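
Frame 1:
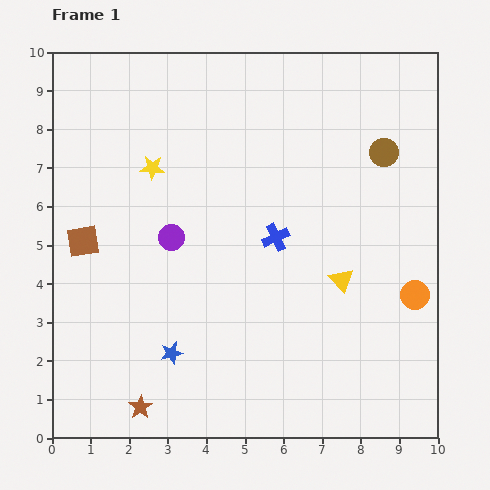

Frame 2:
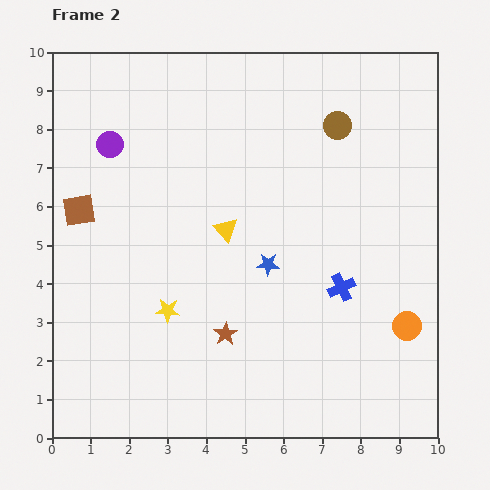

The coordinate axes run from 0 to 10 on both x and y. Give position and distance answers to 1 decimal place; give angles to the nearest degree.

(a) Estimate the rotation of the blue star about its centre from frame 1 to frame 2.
16° clockwise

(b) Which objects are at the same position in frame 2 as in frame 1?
none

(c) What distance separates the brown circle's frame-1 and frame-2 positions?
1.4

The brown circle moved from (8.6, 7.4) to (7.4, 8.1), a distance of √(1.2² + 0.7²) ≈ 1.4.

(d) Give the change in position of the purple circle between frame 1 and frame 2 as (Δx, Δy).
(-1.6, 2.4)

The purple circle was at (3.1, 5.2) in frame 1 and (1.5, 7.6) in frame 2.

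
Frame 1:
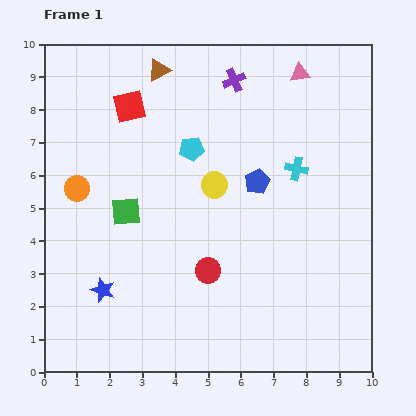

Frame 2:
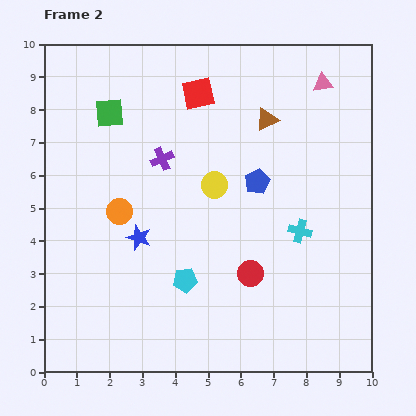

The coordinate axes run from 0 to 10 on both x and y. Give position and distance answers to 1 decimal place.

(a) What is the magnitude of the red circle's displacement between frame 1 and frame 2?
1.3

The red circle moved from (5.0, 3.1) to (6.3, 3.0), a distance of √(1.3² + 0.1²) ≈ 1.3.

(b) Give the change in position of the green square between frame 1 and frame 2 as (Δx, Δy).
(-0.5, 3.0)

The green square was at (2.5, 4.9) in frame 1 and (2.0, 7.9) in frame 2.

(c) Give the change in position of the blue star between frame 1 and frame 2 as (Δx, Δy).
(1.1, 1.6)

The blue star was at (1.8, 2.5) in frame 1 and (2.9, 4.1) in frame 2.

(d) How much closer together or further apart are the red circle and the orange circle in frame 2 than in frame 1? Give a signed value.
-0.3

Distance in frame 1: 4.7. Distance in frame 2: 4.4.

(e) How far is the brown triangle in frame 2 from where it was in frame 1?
3.6

The brown triangle moved from (3.5, 9.2) to (6.8, 7.7), a distance of √(3.3² + 1.5²) ≈ 3.6.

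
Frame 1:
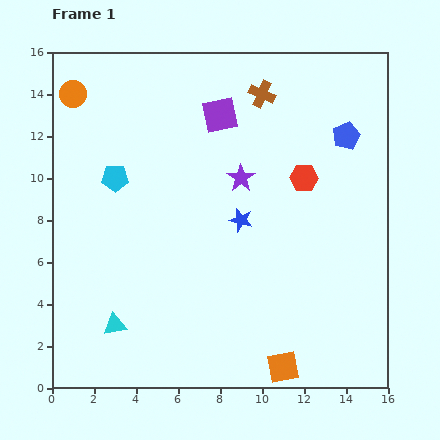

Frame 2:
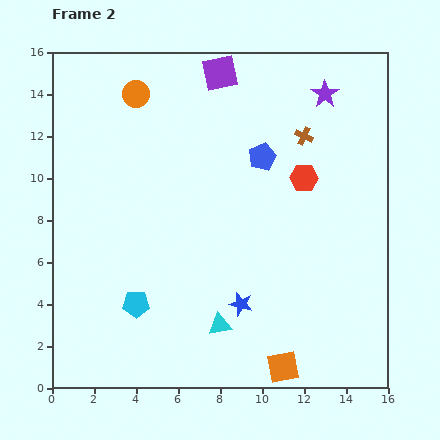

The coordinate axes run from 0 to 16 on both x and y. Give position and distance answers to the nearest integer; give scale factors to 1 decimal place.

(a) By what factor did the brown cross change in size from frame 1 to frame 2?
0.7×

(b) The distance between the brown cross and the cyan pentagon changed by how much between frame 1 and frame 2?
+3

Distance in frame 1: 8. Distance in frame 2: 11.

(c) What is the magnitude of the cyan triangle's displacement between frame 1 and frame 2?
5

The cyan triangle moved from (3, 3) to (8, 3), a distance of √(5² + 0²) ≈ 5.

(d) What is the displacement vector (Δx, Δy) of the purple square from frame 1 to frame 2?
(0, 2)

The purple square was at (8, 13) in frame 1 and (8, 15) in frame 2.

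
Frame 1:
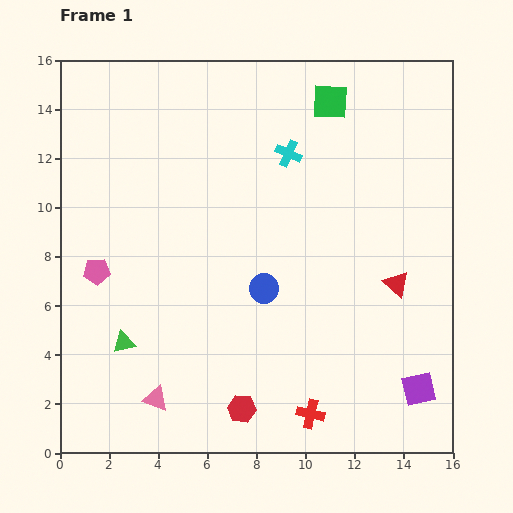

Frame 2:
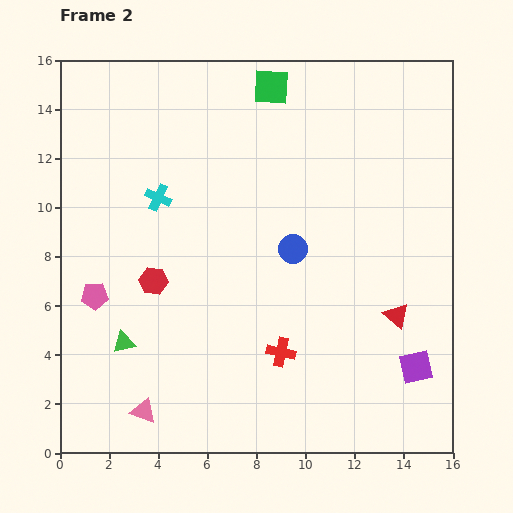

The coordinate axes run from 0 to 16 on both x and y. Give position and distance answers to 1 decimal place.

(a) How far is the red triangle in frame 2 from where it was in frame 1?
1.3

The red triangle moved from (13.7, 6.9) to (13.7, 5.6), a distance of √(0.0² + 1.3²) ≈ 1.3.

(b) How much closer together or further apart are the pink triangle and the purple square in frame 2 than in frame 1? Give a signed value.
+0.5

Distance in frame 1: 10.7. Distance in frame 2: 11.2.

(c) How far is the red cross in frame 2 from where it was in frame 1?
2.8

The red cross moved from (10.2, 1.6) to (9.0, 4.1), a distance of √(1.2² + 2.5²) ≈ 2.8.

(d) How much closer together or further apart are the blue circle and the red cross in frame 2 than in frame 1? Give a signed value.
-1.2

Distance in frame 1: 5.4. Distance in frame 2: 4.2.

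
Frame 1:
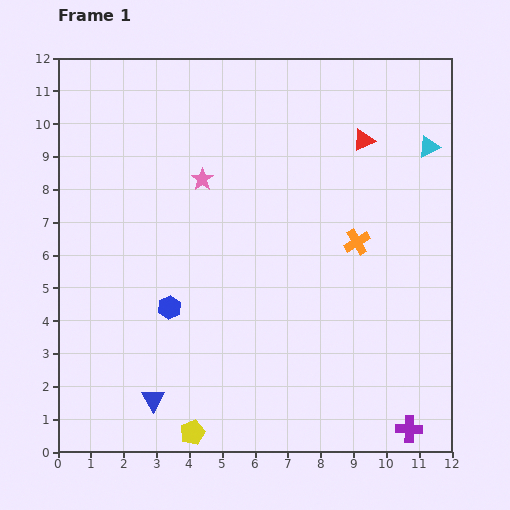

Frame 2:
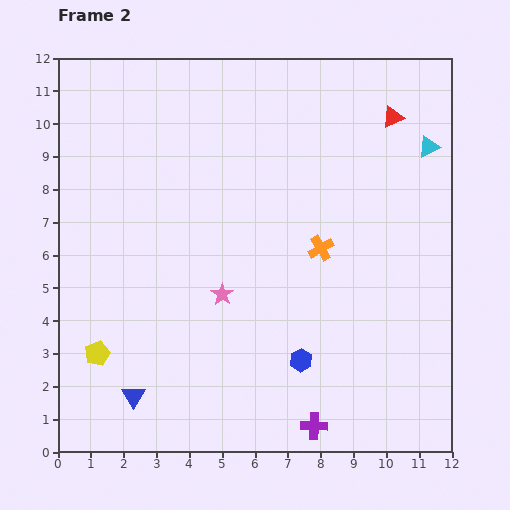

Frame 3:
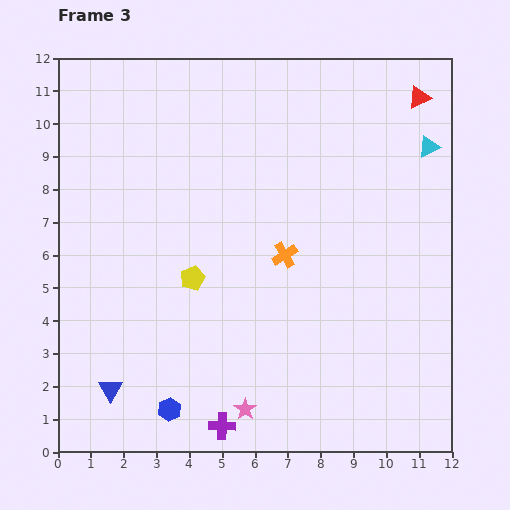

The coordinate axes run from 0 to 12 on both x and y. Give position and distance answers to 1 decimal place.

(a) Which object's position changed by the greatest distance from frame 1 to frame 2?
the blue hexagon

(moved 4.3; next 3.8)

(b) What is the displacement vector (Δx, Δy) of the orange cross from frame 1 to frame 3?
(-2.2, -0.4)

The orange cross was at (9.1, 6.4) in frame 1 and (6.9, 6.0) in frame 3.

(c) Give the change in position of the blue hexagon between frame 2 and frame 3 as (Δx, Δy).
(-4.0, -1.5)

The blue hexagon was at (7.4, 2.8) in frame 2 and (3.4, 1.3) in frame 3.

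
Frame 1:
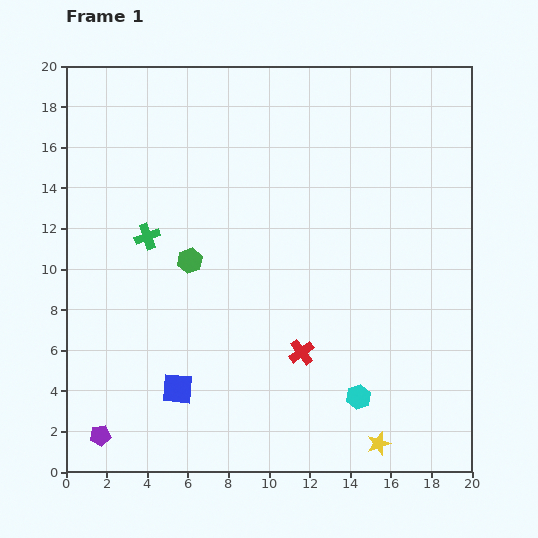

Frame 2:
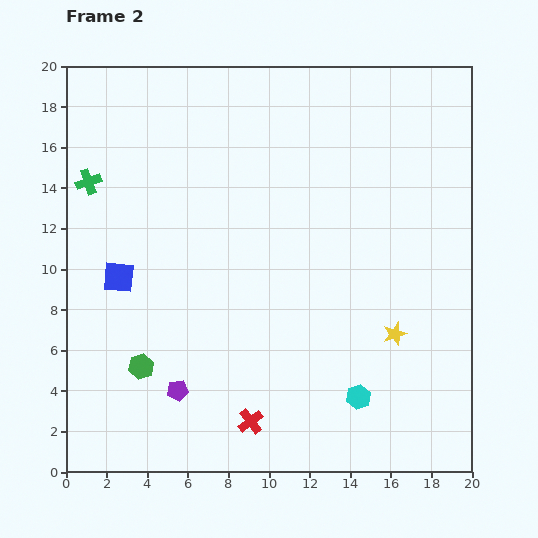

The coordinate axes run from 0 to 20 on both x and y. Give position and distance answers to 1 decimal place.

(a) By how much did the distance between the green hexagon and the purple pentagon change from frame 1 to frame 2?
-7.5

Distance in frame 1: 9.7. Distance in frame 2: 2.2.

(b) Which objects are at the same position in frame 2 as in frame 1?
the cyan hexagon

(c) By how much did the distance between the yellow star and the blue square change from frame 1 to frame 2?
+3.6

Distance in frame 1: 10.3. Distance in frame 2: 13.9.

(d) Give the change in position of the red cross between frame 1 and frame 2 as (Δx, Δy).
(-2.5, -3.4)

The red cross was at (11.6, 5.9) in frame 1 and (9.1, 2.5) in frame 2.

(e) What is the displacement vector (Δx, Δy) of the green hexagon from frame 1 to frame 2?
(-2.4, -5.2)

The green hexagon was at (6.1, 10.4) in frame 1 and (3.7, 5.2) in frame 2.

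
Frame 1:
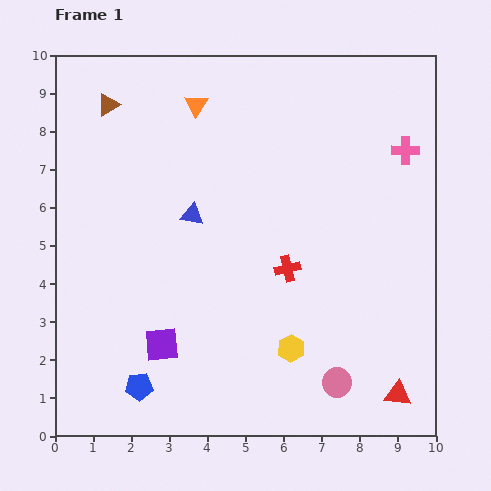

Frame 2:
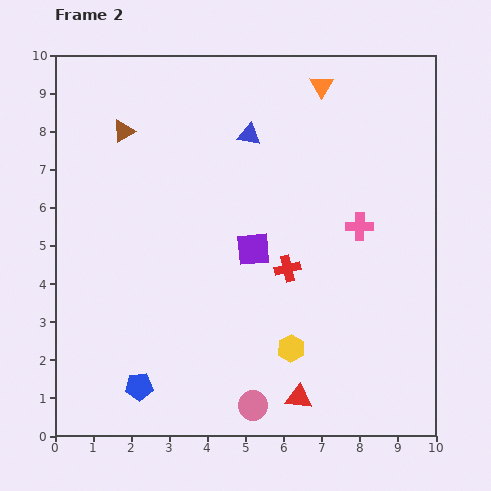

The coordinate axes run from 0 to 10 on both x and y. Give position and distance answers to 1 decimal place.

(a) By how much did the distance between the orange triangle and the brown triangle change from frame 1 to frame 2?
+3.0

Distance in frame 1: 2.3. Distance in frame 2: 5.3.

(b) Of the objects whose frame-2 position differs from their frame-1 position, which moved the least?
the brown triangle

(moved 0.8)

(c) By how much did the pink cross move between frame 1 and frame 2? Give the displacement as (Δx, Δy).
(-1.2, -2.0)

The pink cross was at (9.2, 7.5) in frame 1 and (8.0, 5.5) in frame 2.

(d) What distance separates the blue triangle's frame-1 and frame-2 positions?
2.6

The blue triangle moved from (3.6, 5.8) to (5.1, 7.9), a distance of √(1.5² + 2.1²) ≈ 2.6.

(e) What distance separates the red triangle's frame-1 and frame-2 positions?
2.6

The red triangle moved from (9.0, 1.1) to (6.4, 1.0), a distance of √(2.6² + 0.1²) ≈ 2.6.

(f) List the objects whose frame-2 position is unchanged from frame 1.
the red cross, the blue pentagon, the yellow hexagon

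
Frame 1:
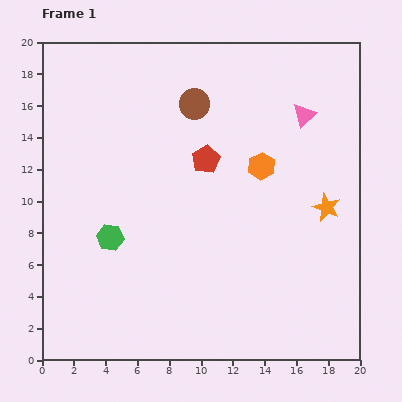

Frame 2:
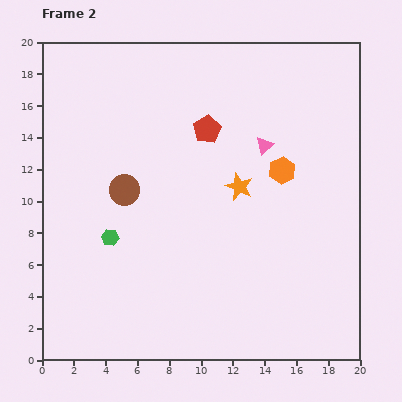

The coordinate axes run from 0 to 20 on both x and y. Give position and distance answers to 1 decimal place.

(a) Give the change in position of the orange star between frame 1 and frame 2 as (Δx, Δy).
(-5.5, 1.3)

The orange star was at (17.9, 9.6) in frame 1 and (12.4, 10.9) in frame 2.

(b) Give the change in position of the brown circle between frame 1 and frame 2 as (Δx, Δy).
(-4.4, -5.4)

The brown circle was at (9.6, 16.1) in frame 1 and (5.2, 10.7) in frame 2.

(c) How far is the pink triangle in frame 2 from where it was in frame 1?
3.1

The pink triangle moved from (16.5, 15.4) to (14.0, 13.5), a distance of √(2.5² + 1.9²) ≈ 3.1.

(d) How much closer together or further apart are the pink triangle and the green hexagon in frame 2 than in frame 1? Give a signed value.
-3.1

Distance in frame 1: 14.4. Distance in frame 2: 11.3.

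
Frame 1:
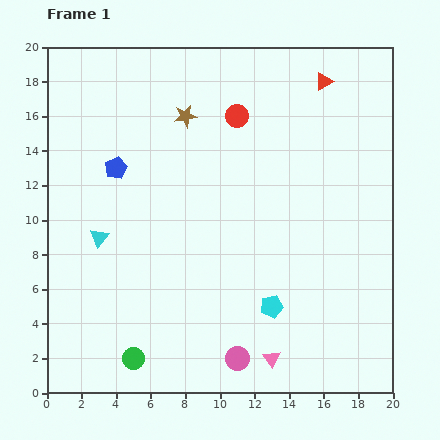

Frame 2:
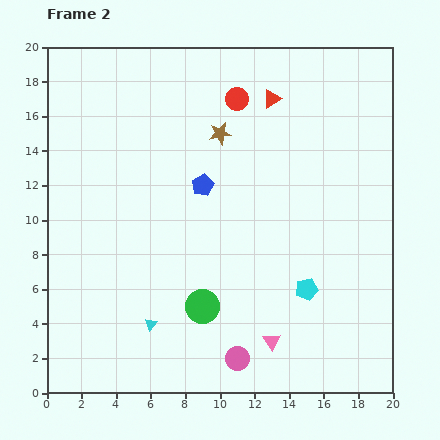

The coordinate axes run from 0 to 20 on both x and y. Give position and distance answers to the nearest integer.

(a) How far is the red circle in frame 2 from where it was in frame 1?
1

The red circle moved from (11, 16) to (11, 17), a distance of √(0² + 1²) ≈ 1.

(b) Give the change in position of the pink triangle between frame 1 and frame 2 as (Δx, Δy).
(0, 1)

The pink triangle was at (13, 2) in frame 1 and (13, 3) in frame 2.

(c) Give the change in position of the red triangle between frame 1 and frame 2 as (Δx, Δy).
(-3, -1)

The red triangle was at (16, 18) in frame 1 and (13, 17) in frame 2.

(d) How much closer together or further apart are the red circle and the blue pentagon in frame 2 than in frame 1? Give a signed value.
-3

Distance in frame 1: 8. Distance in frame 2: 5.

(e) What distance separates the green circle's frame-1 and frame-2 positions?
5

The green circle moved from (5, 2) to (9, 5), a distance of √(4² + 3²) ≈ 5.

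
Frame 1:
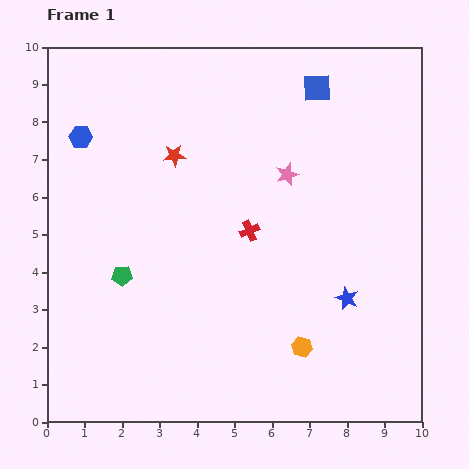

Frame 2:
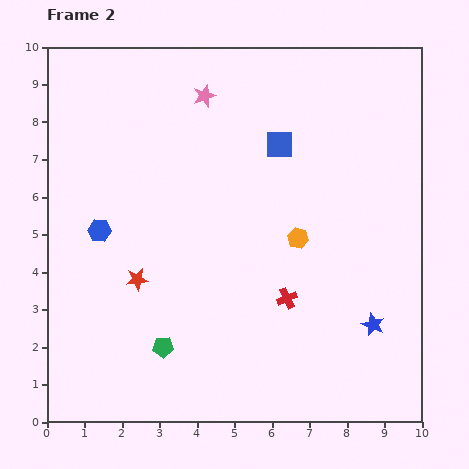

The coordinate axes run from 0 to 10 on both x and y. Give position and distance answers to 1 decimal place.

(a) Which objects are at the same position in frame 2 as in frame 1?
none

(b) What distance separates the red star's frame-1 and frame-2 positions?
3.4

The red star moved from (3.4, 7.1) to (2.4, 3.8), a distance of √(1.0² + 3.3²) ≈ 3.4.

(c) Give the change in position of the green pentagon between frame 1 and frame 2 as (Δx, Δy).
(1.1, -1.9)

The green pentagon was at (2.0, 3.9) in frame 1 and (3.1, 2.0) in frame 2.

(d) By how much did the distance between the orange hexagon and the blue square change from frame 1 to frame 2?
-4.4

Distance in frame 1: 6.9. Distance in frame 2: 2.5.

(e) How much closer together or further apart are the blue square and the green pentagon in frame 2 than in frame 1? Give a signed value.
-1.0

Distance in frame 1: 7.2. Distance in frame 2: 6.2.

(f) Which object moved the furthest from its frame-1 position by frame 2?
the red star

(moved 3.4; next 3.0)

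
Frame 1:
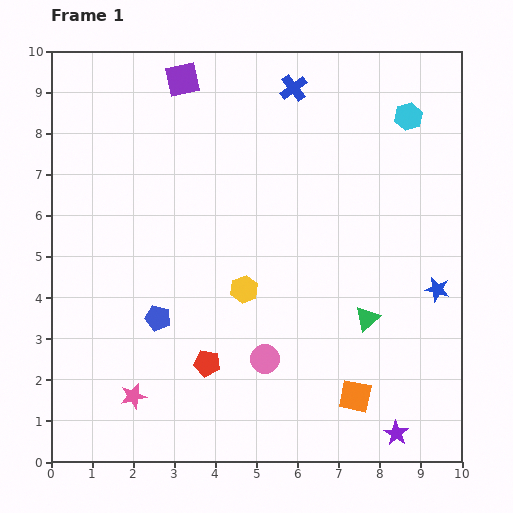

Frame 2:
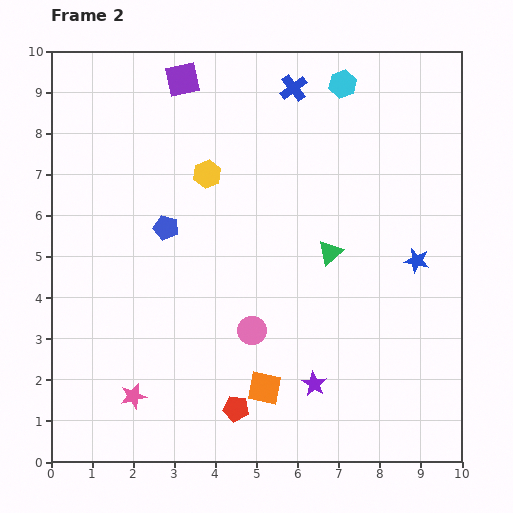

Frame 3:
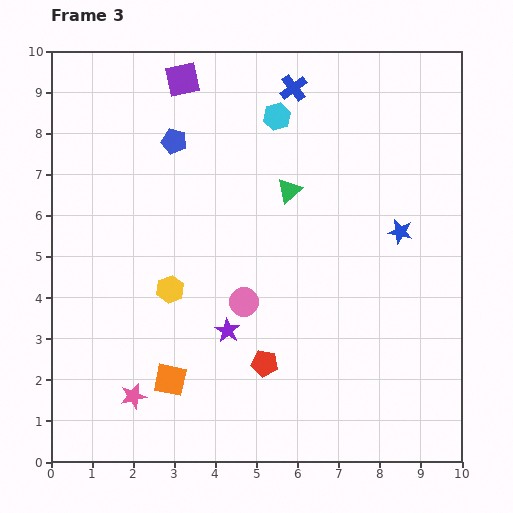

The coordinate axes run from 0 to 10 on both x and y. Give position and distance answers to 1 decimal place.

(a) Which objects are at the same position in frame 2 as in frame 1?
the pink star, the purple square, the blue cross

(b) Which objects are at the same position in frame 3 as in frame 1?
the pink star, the purple square, the blue cross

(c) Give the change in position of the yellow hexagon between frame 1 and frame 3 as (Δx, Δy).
(-1.8, 0.0)

The yellow hexagon was at (4.7, 4.2) in frame 1 and (2.9, 4.2) in frame 3.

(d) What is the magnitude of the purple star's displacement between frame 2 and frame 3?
2.5

The purple star moved from (6.4, 1.9) to (4.3, 3.2), a distance of √(2.1² + 1.3²) ≈ 2.5.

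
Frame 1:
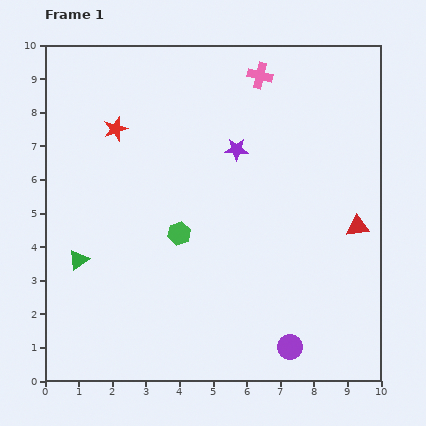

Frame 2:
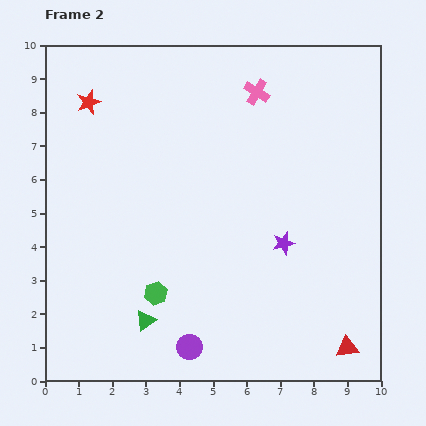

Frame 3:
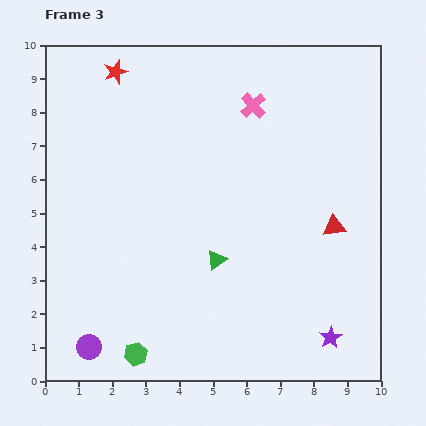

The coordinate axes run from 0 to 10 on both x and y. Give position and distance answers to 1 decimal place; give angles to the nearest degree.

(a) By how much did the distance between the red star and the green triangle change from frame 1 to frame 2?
+2.6

Distance in frame 1: 4.1. Distance in frame 2: 6.7.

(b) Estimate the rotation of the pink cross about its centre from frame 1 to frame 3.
35° clockwise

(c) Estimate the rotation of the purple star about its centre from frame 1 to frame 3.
30° counter-clockwise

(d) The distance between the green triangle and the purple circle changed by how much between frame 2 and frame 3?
+3.1

Distance in frame 2: 1.5. Distance in frame 3: 4.6.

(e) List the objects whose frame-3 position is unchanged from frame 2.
none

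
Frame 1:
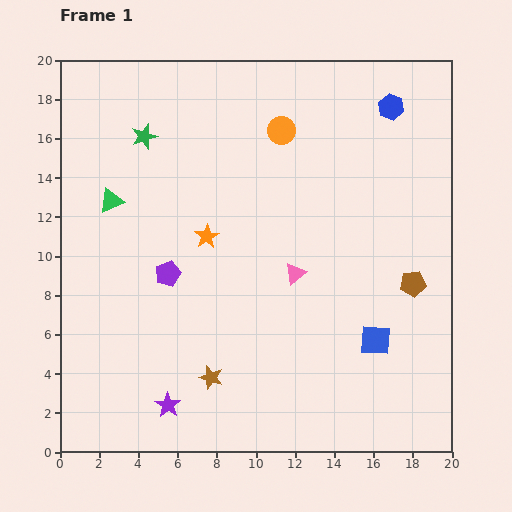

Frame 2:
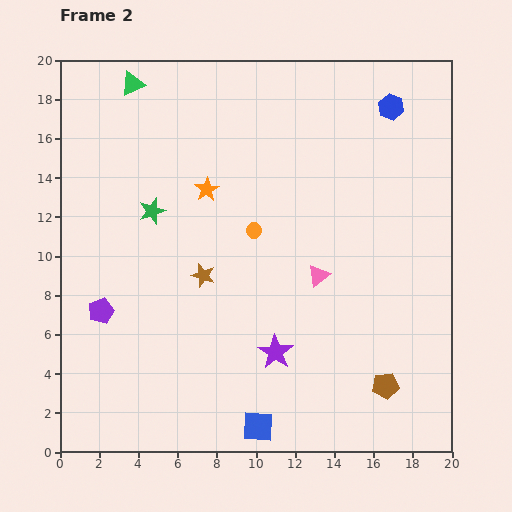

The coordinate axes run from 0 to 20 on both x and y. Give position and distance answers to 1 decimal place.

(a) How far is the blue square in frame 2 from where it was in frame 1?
7.4

The blue square moved from (16.1, 5.7) to (10.1, 1.3), a distance of √(6.0² + 4.4²) ≈ 7.4.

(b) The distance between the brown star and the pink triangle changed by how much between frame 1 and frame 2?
-0.9

Distance in frame 1: 6.8. Distance in frame 2: 5.9.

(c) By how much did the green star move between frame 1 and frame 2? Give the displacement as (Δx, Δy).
(0.4, -3.8)

The green star was at (4.3, 16.1) in frame 1 and (4.7, 12.3) in frame 2.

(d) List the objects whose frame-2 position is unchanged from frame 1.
the blue hexagon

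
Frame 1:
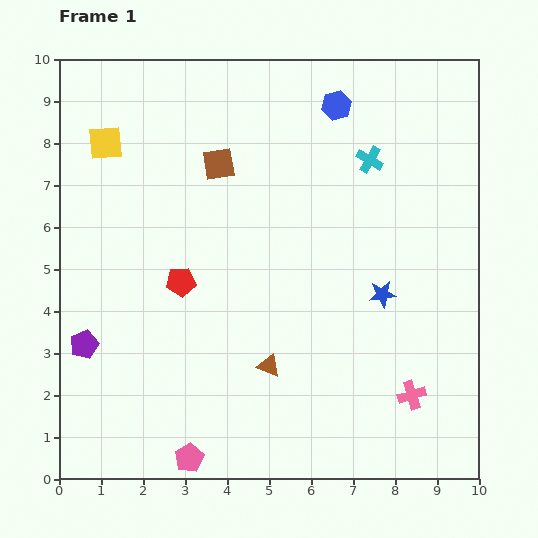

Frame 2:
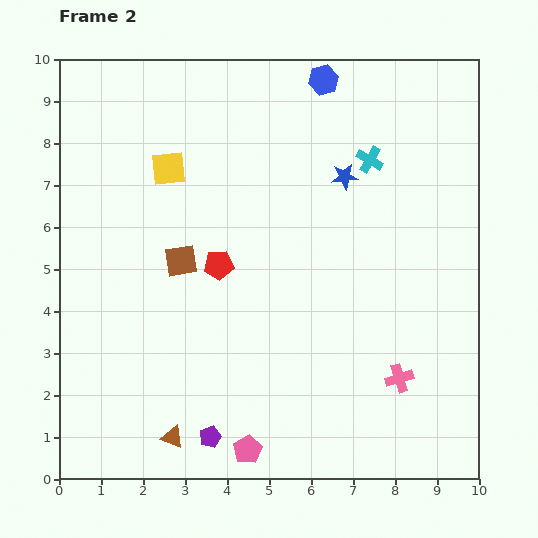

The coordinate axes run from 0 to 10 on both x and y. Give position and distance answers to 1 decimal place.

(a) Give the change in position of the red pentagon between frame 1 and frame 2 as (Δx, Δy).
(0.9, 0.4)

The red pentagon was at (2.9, 4.7) in frame 1 and (3.8, 5.1) in frame 2.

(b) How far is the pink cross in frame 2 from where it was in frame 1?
0.5

The pink cross moved from (8.4, 2.0) to (8.1, 2.4), a distance of √(0.3² + 0.4²) ≈ 0.5.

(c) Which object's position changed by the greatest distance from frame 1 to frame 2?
the purple pentagon

(moved 3.7; next 2.9)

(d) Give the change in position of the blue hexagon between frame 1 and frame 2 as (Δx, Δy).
(-0.3, 0.6)

The blue hexagon was at (6.6, 8.9) in frame 1 and (6.3, 9.5) in frame 2.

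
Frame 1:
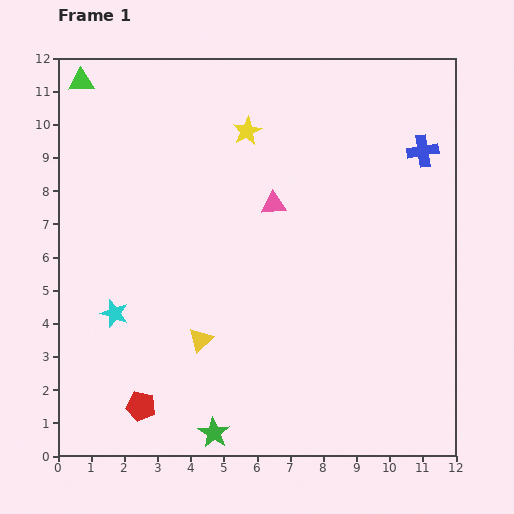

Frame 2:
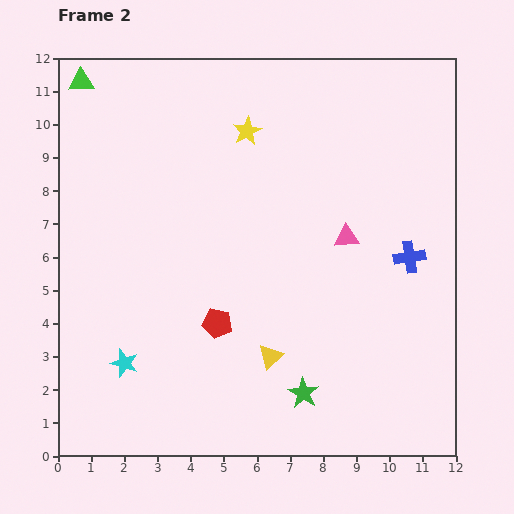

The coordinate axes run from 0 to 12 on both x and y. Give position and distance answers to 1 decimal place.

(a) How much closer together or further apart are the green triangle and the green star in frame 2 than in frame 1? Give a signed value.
+0.2

Distance in frame 1: 11.3. Distance in frame 2: 11.5.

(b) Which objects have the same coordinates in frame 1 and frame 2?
the green triangle, the yellow star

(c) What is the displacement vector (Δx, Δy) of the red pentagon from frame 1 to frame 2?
(2.3, 2.5)

The red pentagon was at (2.5, 1.5) in frame 1 and (4.8, 4.0) in frame 2.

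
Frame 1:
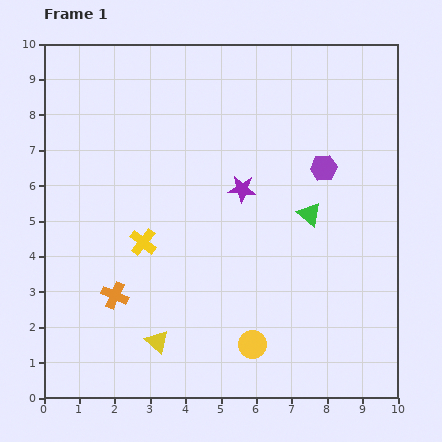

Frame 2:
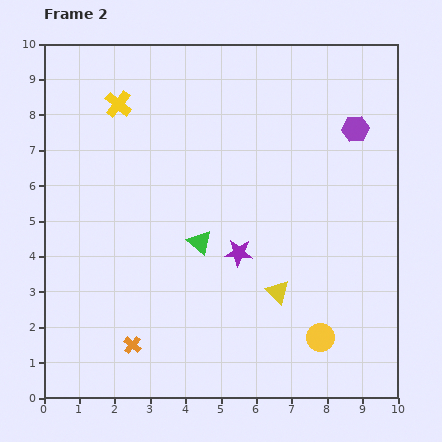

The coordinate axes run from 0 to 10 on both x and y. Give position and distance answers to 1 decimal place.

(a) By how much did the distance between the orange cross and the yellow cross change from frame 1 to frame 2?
+5.1

Distance in frame 1: 1.7. Distance in frame 2: 6.8.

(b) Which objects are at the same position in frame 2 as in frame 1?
none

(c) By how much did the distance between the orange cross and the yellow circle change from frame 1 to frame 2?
+1.2

Distance in frame 1: 4.1. Distance in frame 2: 5.3.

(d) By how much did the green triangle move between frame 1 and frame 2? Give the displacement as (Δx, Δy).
(-3.1, -0.8)

The green triangle was at (7.5, 5.2) in frame 1 and (4.4, 4.4) in frame 2.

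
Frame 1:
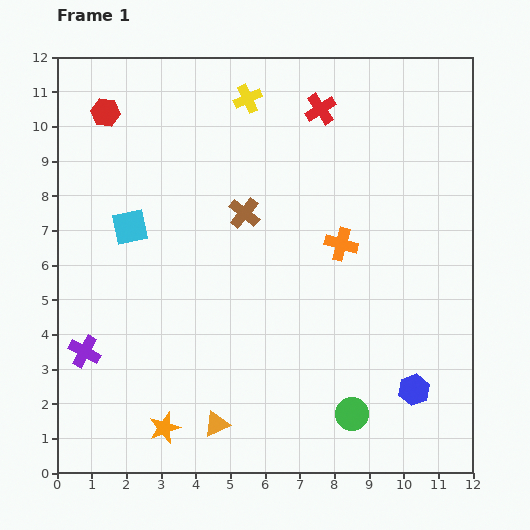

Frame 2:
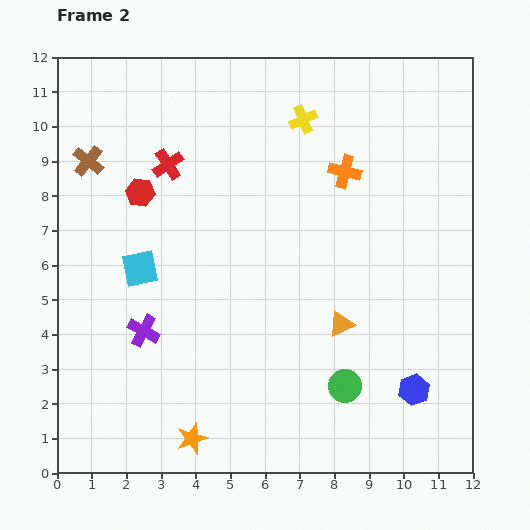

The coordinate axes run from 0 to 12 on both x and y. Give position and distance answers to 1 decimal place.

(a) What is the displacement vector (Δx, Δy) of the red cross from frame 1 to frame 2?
(-4.4, -1.6)

The red cross was at (7.6, 10.5) in frame 1 and (3.2, 8.9) in frame 2.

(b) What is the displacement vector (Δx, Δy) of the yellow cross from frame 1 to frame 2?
(1.6, -0.6)

The yellow cross was at (5.5, 10.8) in frame 1 and (7.1, 10.2) in frame 2.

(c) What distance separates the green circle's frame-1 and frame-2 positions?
0.8

The green circle moved from (8.5, 1.7) to (8.3, 2.5), a distance of √(0.2² + 0.8²) ≈ 0.8.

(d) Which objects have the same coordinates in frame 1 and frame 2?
the blue hexagon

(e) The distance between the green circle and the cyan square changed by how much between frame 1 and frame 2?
-1.6

Distance in frame 1: 8.4. Distance in frame 2: 6.8.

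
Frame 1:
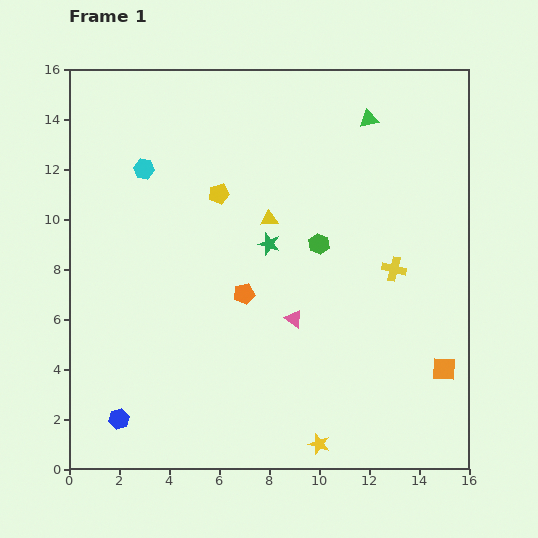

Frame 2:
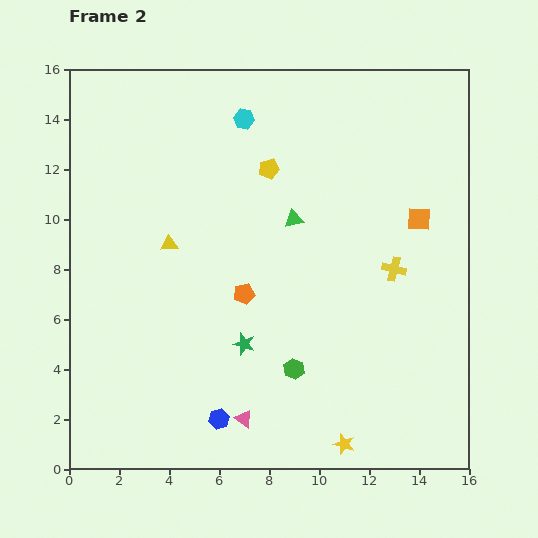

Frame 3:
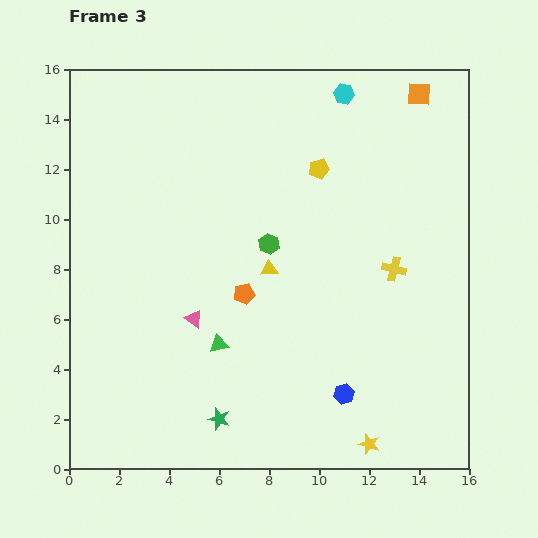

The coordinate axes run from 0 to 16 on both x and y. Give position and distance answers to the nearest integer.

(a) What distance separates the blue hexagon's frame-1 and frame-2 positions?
4

The blue hexagon moved from (2, 2) to (6, 2), a distance of √(4² + 0²) ≈ 4.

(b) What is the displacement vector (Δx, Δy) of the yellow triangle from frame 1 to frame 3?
(0, -2)

The yellow triangle was at (8, 10) in frame 1 and (8, 8) in frame 3.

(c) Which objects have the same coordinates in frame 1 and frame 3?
the yellow cross, the orange pentagon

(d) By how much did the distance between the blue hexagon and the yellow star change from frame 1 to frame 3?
-6

Distance in frame 1: 8. Distance in frame 3: 2.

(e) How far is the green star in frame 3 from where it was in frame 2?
3

The green star moved from (7, 5) to (6, 2), a distance of √(1² + 3²) ≈ 3.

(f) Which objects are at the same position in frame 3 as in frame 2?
the yellow cross, the orange pentagon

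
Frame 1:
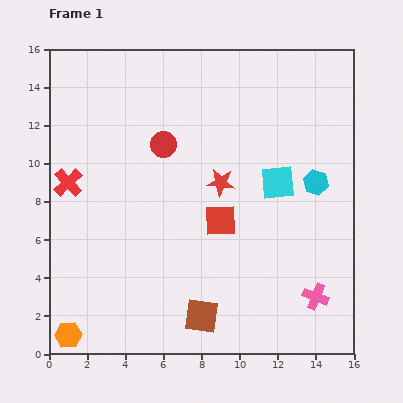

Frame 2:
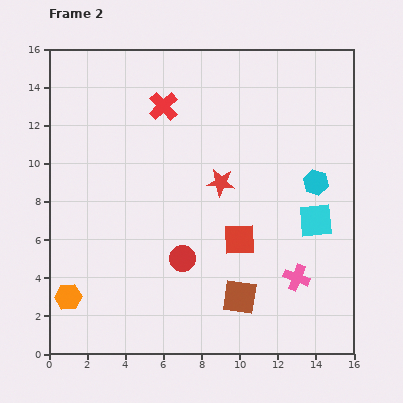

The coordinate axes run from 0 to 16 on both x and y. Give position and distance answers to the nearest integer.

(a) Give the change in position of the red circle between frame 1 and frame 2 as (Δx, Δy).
(1, -6)

The red circle was at (6, 11) in frame 1 and (7, 5) in frame 2.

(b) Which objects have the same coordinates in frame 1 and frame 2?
the cyan hexagon, the red star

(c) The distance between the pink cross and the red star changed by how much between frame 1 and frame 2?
-2

Distance in frame 1: 8. Distance in frame 2: 6.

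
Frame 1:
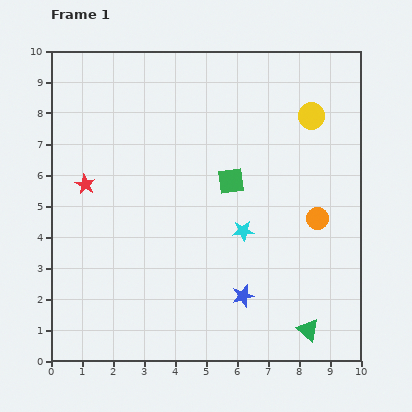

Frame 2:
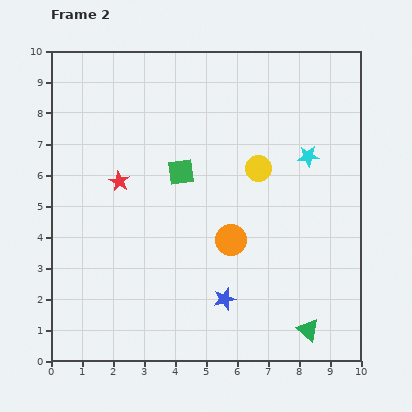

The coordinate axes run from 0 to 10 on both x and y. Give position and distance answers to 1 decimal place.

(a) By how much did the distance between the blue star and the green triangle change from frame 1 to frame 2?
+0.5

Distance in frame 1: 2.4. Distance in frame 2: 2.9.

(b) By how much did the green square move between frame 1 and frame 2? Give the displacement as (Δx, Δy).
(-1.6, 0.3)

The green square was at (5.8, 5.8) in frame 1 and (4.2, 6.1) in frame 2.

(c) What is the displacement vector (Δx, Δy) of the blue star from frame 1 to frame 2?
(-0.6, -0.1)

The blue star was at (6.2, 2.1) in frame 1 and (5.6, 2.0) in frame 2.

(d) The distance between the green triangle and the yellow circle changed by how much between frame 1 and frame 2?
-1.5

Distance in frame 1: 6.9. Distance in frame 2: 5.4.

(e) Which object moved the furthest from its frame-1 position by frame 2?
the cyan star

(moved 3.2; next 2.9)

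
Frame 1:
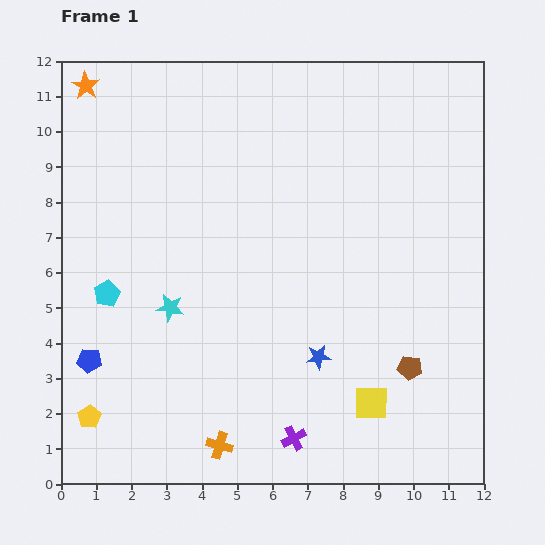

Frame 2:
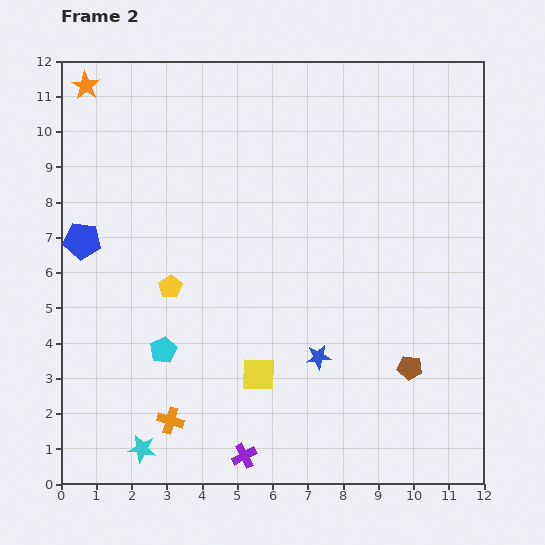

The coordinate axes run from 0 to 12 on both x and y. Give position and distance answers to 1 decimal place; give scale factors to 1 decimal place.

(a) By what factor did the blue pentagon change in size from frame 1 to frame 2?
1.5×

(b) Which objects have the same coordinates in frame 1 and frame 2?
the blue star, the orange star, the brown pentagon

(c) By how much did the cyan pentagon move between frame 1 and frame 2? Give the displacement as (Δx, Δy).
(1.6, -1.6)

The cyan pentagon was at (1.3, 5.4) in frame 1 and (2.9, 3.8) in frame 2.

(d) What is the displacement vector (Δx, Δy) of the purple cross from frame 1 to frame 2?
(-1.4, -0.5)

The purple cross was at (6.6, 1.3) in frame 1 and (5.2, 0.8) in frame 2.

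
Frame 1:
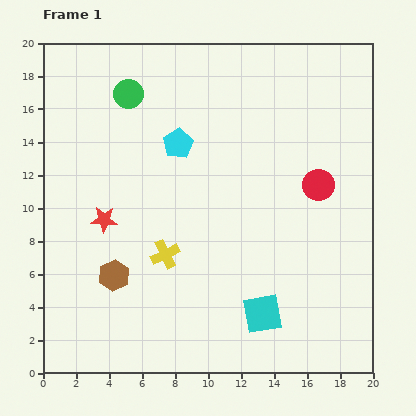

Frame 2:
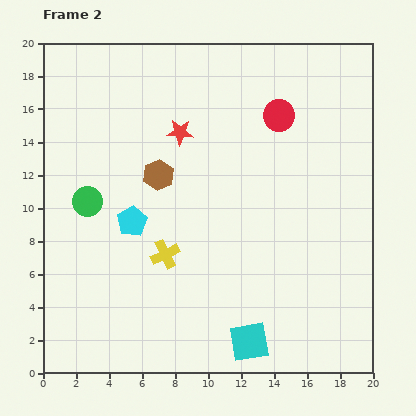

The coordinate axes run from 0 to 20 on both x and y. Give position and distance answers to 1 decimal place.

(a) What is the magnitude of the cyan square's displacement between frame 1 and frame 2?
1.9

The cyan square moved from (13.3, 3.6) to (12.5, 1.9), a distance of √(0.8² + 1.7²) ≈ 1.9.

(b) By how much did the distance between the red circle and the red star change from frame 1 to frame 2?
-7.1

Distance in frame 1: 13.2. Distance in frame 2: 6.1.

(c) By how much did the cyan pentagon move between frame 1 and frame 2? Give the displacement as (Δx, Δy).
(-2.8, -4.7)

The cyan pentagon was at (8.2, 13.9) in frame 1 and (5.4, 9.2) in frame 2.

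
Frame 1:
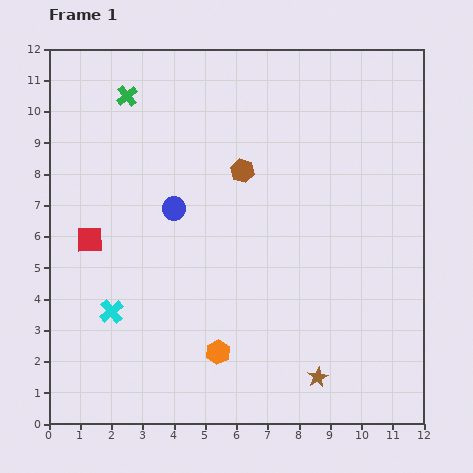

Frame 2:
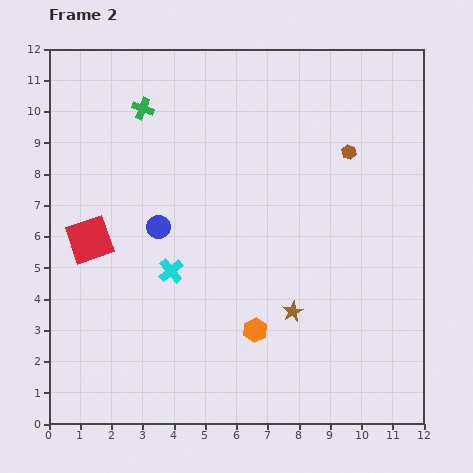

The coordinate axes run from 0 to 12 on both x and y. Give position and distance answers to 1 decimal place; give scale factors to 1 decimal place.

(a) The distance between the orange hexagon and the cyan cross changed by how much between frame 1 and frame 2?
-0.3

Distance in frame 1: 3.6. Distance in frame 2: 3.3.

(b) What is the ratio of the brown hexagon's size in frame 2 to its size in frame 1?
0.6×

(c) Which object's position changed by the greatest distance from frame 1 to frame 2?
the brown hexagon

(moved 3.5; next 2.3)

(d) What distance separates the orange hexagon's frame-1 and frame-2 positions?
1.4

The orange hexagon moved from (5.4, 2.3) to (6.6, 3.0), a distance of √(1.2² + 0.7²) ≈ 1.4.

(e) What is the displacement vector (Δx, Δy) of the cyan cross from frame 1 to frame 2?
(1.9, 1.3)

The cyan cross was at (2.0, 3.6) in frame 1 and (3.9, 4.9) in frame 2.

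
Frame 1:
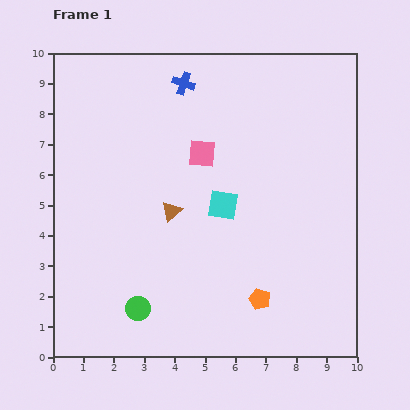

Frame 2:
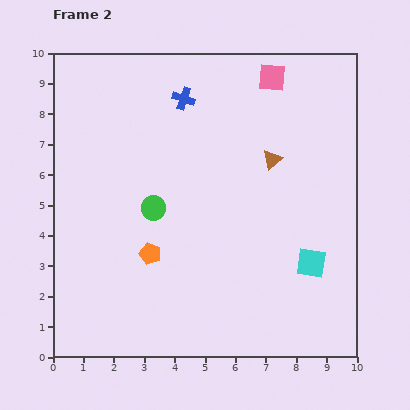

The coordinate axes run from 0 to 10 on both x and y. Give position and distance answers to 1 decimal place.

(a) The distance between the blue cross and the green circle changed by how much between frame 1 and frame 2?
-3.9

Distance in frame 1: 7.6. Distance in frame 2: 3.7.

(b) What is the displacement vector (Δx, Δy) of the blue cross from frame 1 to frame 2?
(0.0, -0.5)

The blue cross was at (4.3, 9.0) in frame 1 and (4.3, 8.5) in frame 2.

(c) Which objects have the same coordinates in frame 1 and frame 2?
none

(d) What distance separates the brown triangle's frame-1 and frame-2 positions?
3.7

The brown triangle moved from (3.9, 4.8) to (7.2, 6.5), a distance of √(3.3² + 1.7²) ≈ 3.7.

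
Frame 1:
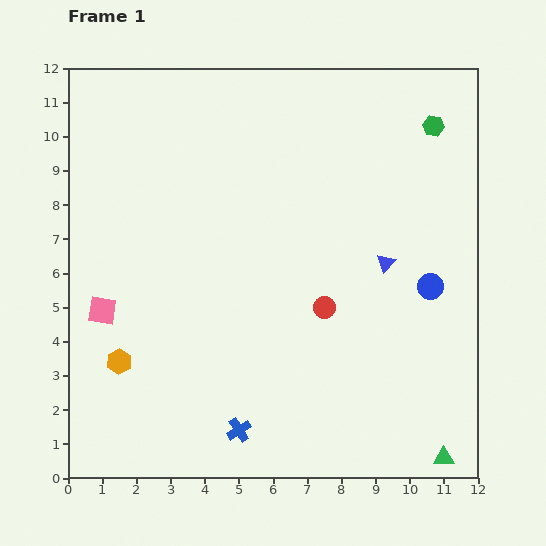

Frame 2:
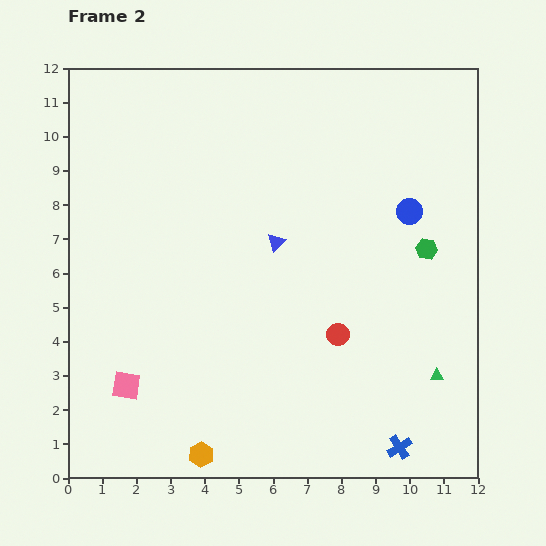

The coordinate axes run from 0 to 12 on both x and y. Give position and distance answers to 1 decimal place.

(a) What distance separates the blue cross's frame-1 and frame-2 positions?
4.7

The blue cross moved from (5.0, 1.4) to (9.7, 0.9), a distance of √(4.7² + 0.5²) ≈ 4.7.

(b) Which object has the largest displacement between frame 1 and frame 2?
the blue cross

(moved 4.7; next 3.6)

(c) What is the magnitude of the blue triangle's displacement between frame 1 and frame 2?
3.3

The blue triangle moved from (9.3, 6.3) to (6.1, 6.9), a distance of √(3.2² + 0.6²) ≈ 3.3.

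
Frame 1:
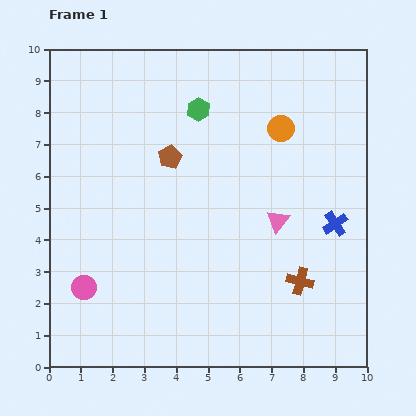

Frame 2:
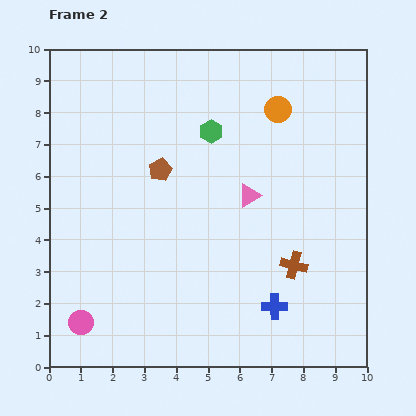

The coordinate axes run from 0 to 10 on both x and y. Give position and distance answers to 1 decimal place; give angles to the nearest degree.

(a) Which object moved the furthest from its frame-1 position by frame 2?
the blue cross

(moved 3.2; next 1.2)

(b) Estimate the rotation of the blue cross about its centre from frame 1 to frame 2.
33° clockwise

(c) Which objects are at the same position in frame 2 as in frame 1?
none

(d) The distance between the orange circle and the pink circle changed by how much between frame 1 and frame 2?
+1.1

Distance in frame 1: 8.0. Distance in frame 2: 9.1.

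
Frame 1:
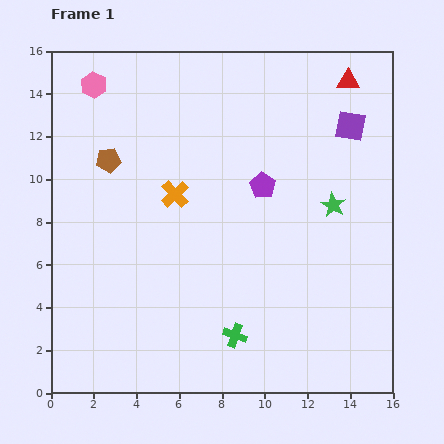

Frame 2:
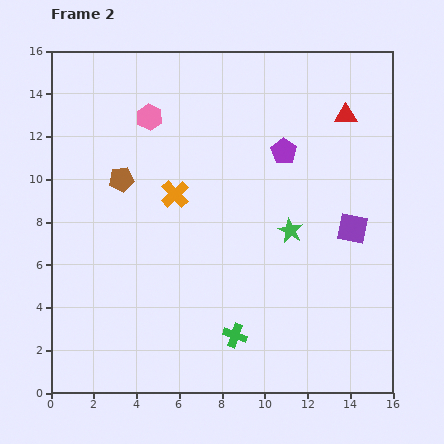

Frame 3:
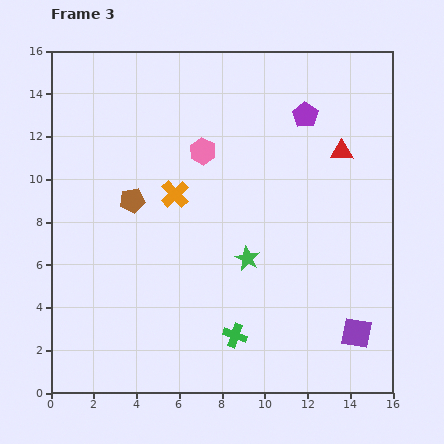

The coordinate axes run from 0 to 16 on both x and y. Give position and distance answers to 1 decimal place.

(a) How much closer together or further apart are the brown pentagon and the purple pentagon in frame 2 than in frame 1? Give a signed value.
+0.4

Distance in frame 1: 7.3. Distance in frame 2: 7.7.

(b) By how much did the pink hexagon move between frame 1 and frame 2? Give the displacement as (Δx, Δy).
(2.6, -1.5)

The pink hexagon was at (2.0, 14.4) in frame 1 and (4.6, 12.9) in frame 2.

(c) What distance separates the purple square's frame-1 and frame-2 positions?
4.8

The purple square moved from (14.0, 12.5) to (14.1, 7.7), a distance of √(0.1² + 4.8²) ≈ 4.8.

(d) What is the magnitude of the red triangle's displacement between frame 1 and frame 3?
3.3

The red triangle moved from (13.9, 14.6) to (13.6, 11.3), a distance of √(0.3² + 3.3²) ≈ 3.3.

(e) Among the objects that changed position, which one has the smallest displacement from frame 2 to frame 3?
the brown pentagon

(moved 1.1)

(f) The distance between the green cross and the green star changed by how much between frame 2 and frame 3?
-1.9

Distance in frame 2: 5.5. Distance in frame 3: 3.6.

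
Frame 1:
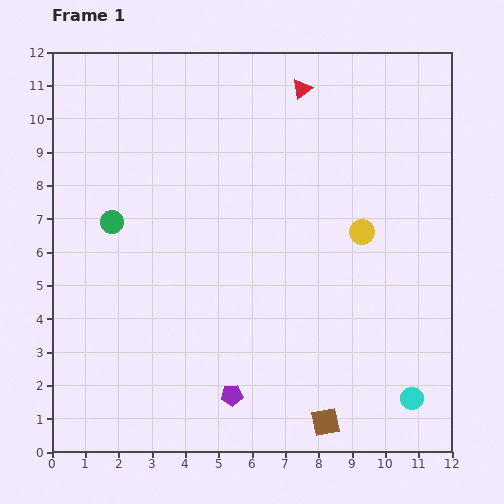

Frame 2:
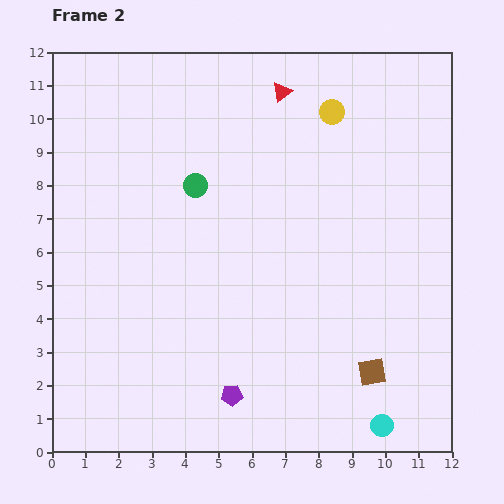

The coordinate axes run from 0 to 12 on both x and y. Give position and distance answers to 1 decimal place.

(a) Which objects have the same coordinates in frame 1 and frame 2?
the purple pentagon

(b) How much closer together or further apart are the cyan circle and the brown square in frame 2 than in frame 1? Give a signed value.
-1.1

Distance in frame 1: 2.7. Distance in frame 2: 1.6.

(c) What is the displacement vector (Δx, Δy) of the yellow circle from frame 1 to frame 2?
(-0.9, 3.6)

The yellow circle was at (9.3, 6.6) in frame 1 and (8.4, 10.2) in frame 2.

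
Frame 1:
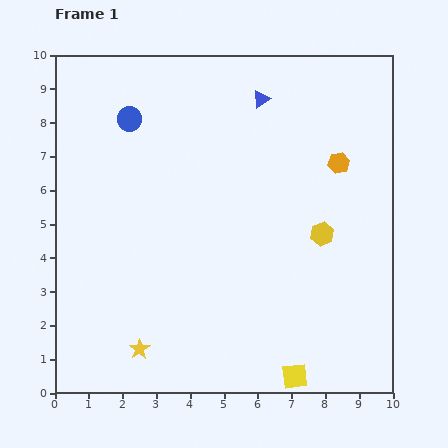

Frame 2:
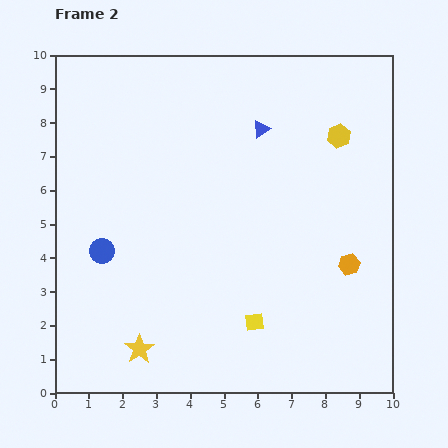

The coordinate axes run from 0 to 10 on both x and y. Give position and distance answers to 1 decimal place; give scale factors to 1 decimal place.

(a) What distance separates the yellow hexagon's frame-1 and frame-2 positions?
2.9

The yellow hexagon moved from (7.9, 4.7) to (8.4, 7.6), a distance of √(0.5² + 2.9²) ≈ 2.9.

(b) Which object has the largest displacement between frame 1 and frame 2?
the blue circle

(moved 4.0; next 3.0)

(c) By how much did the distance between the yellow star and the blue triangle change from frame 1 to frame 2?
-0.8

Distance in frame 1: 8.2. Distance in frame 2: 7.4.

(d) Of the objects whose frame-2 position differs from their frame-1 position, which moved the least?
the blue triangle

(moved 0.9)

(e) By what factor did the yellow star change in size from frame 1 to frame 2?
1.4×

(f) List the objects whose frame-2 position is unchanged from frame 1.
the yellow star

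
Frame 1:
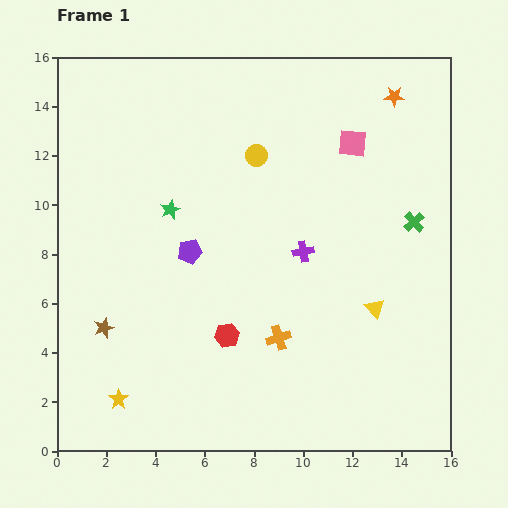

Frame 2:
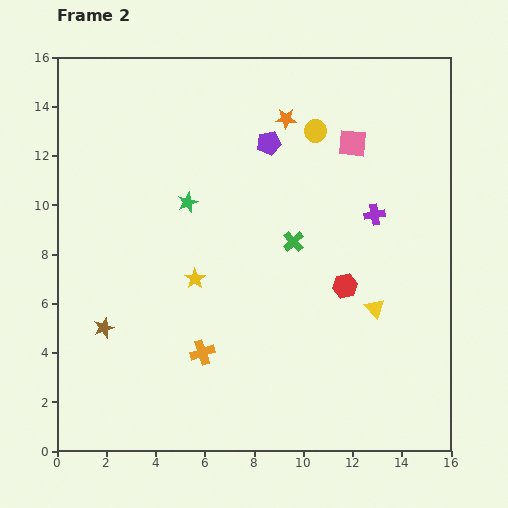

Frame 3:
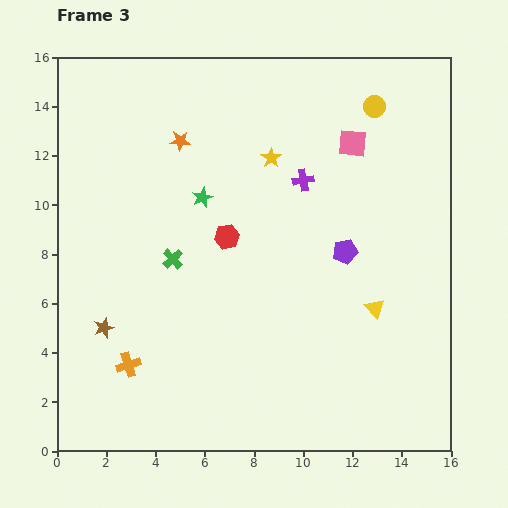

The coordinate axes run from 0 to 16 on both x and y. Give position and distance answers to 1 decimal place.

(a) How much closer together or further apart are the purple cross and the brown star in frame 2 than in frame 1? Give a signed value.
+3.2

Distance in frame 1: 8.7. Distance in frame 2: 11.9.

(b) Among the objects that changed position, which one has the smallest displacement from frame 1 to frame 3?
the green star

(moved 1.4)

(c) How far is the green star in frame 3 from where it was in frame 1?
1.4

The green star moved from (4.6, 9.8) to (5.9, 10.3), a distance of √(1.3² + 0.5²) ≈ 1.4.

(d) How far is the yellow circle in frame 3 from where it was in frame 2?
2.6

The yellow circle moved from (10.5, 13.0) to (12.9, 14.0), a distance of √(2.4² + 1.0²) ≈ 2.6.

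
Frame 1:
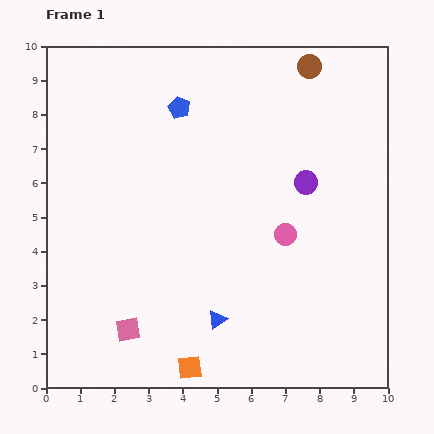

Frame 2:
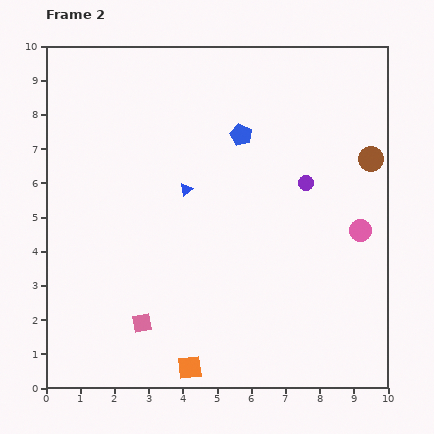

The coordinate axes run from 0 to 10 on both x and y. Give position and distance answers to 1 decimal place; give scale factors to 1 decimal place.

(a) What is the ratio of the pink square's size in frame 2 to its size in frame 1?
0.8×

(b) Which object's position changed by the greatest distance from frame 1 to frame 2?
the blue triangle

(moved 3.9; next 3.2)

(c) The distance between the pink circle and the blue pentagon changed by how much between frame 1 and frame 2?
-0.3

Distance in frame 1: 4.8. Distance in frame 2: 4.5.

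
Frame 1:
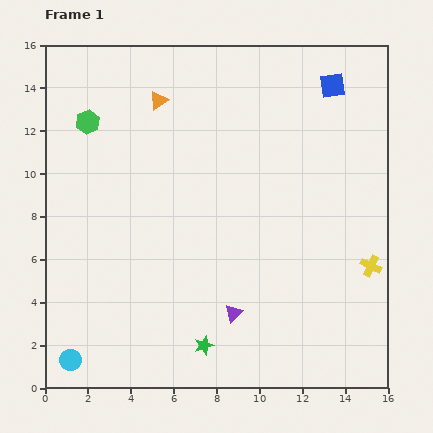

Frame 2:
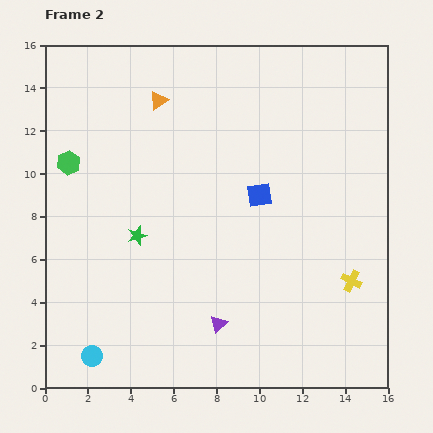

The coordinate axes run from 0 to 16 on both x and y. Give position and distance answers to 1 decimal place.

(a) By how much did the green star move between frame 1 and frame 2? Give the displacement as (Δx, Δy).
(-3.1, 5.1)

The green star was at (7.4, 2.0) in frame 1 and (4.3, 7.1) in frame 2.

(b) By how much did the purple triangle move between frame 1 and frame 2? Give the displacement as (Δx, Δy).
(-0.7, -0.5)

The purple triangle was at (8.8, 3.5) in frame 1 and (8.1, 3.0) in frame 2.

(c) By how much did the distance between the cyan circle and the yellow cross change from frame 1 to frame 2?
-2.1

Distance in frame 1: 14.7. Distance in frame 2: 12.6.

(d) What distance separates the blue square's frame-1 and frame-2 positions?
6.1

The blue square moved from (13.4, 14.1) to (10.0, 9.0), a distance of √(3.4² + 5.1²) ≈ 6.1.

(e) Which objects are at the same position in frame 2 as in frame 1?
the orange triangle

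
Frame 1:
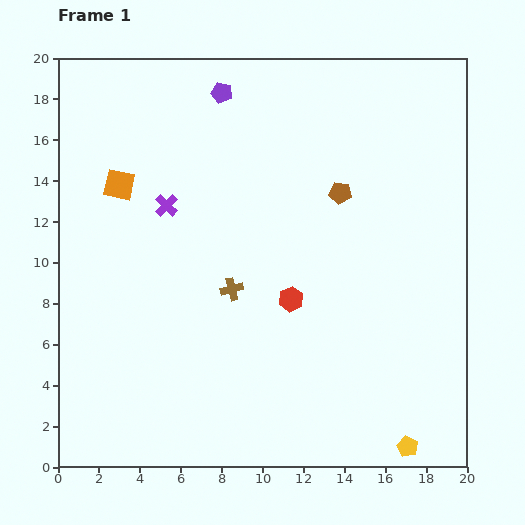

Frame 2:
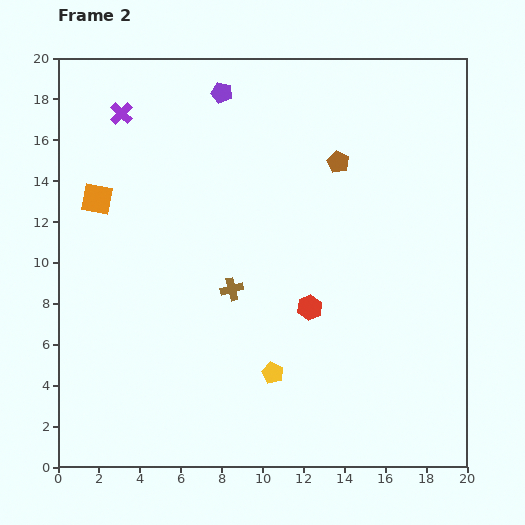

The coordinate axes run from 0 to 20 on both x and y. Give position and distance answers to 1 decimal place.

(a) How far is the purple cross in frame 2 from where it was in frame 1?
5.0

The purple cross moved from (5.3, 12.8) to (3.1, 17.3), a distance of √(2.2² + 4.5²) ≈ 5.0.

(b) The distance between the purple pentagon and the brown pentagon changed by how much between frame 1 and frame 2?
-1.0

Distance in frame 1: 7.6. Distance in frame 2: 6.6.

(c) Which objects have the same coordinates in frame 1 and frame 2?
the brown cross, the purple pentagon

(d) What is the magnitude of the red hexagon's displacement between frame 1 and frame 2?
1.0

The red hexagon moved from (11.4, 8.2) to (12.3, 7.8), a distance of √(0.9² + 0.4²) ≈ 1.0.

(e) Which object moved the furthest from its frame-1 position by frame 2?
the yellow pentagon

(moved 7.5; next 5.0)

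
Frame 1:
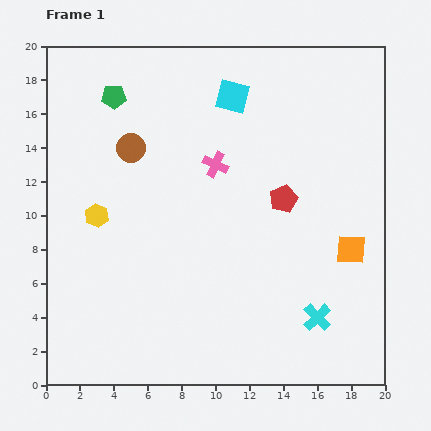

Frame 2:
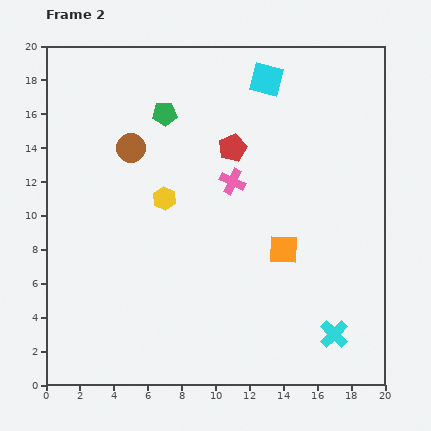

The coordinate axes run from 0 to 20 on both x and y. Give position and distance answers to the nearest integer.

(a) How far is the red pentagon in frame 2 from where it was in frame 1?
4

The red pentagon moved from (14, 11) to (11, 14), a distance of √(3² + 3²) ≈ 4.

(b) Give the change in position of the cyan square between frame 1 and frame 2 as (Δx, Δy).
(2, 1)

The cyan square was at (11, 17) in frame 1 and (13, 18) in frame 2.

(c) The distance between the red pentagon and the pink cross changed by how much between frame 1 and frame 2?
-2

Distance in frame 1: 4. Distance in frame 2: 2.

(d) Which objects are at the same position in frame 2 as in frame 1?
the brown circle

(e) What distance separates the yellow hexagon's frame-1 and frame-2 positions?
4

The yellow hexagon moved from (3, 10) to (7, 11), a distance of √(4² + 1²) ≈ 4.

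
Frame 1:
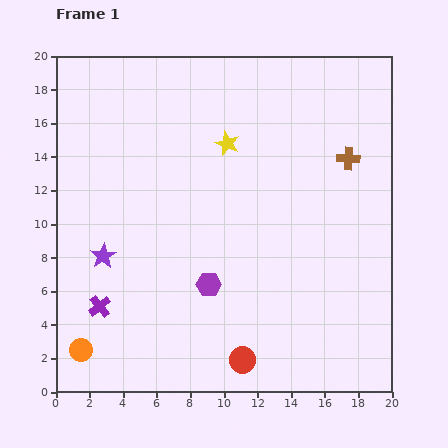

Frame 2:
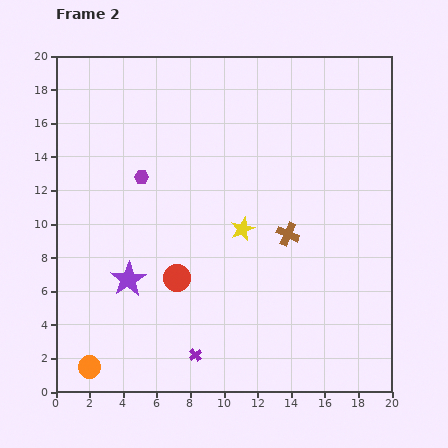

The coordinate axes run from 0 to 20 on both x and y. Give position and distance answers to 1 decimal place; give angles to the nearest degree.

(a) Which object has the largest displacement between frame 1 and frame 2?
the purple hexagon

(moved 7.5; next 6.4)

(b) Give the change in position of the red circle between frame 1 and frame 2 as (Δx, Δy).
(-3.9, 4.9)

The red circle was at (11.1, 1.9) in frame 1 and (7.2, 6.8) in frame 2.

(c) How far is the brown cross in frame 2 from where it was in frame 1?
5.8

The brown cross moved from (17.4, 13.9) to (13.8, 9.4), a distance of √(3.6² + 4.5²) ≈ 5.8.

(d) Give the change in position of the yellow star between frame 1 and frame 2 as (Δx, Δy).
(0.9, -5.1)

The yellow star was at (10.2, 14.8) in frame 1 and (11.1, 9.7) in frame 2.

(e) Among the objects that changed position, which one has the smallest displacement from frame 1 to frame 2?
the orange circle

(moved 1.1)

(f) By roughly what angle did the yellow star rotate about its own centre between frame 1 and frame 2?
27° clockwise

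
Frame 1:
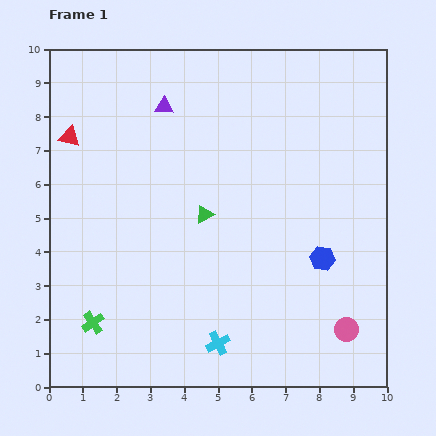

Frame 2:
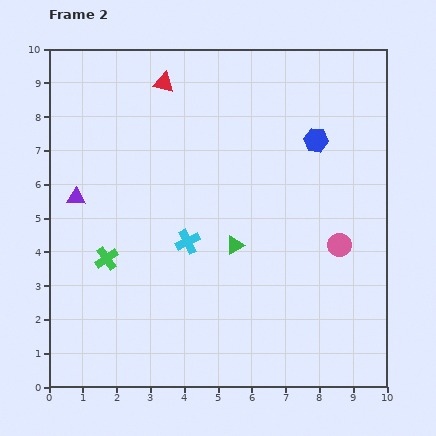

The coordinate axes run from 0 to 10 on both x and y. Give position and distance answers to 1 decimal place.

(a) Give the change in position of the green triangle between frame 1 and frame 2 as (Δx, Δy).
(0.9, -0.9)

The green triangle was at (4.6, 5.1) in frame 1 and (5.5, 4.2) in frame 2.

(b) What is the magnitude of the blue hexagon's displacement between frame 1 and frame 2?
3.5

The blue hexagon moved from (8.1, 3.8) to (7.9, 7.3), a distance of √(0.2² + 3.5²) ≈ 3.5.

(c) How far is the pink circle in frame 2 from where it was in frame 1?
2.5

The pink circle moved from (8.8, 1.7) to (8.6, 4.2), a distance of √(0.2² + 2.5²) ≈ 2.5.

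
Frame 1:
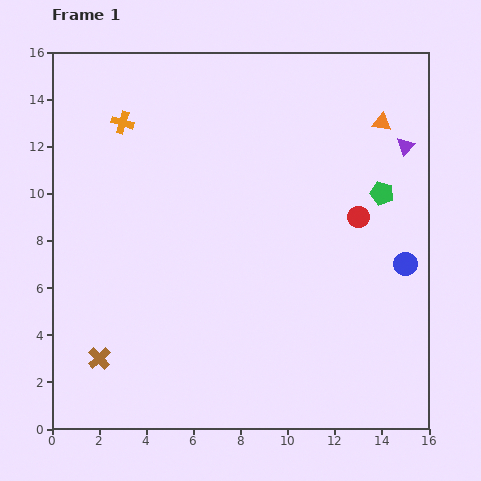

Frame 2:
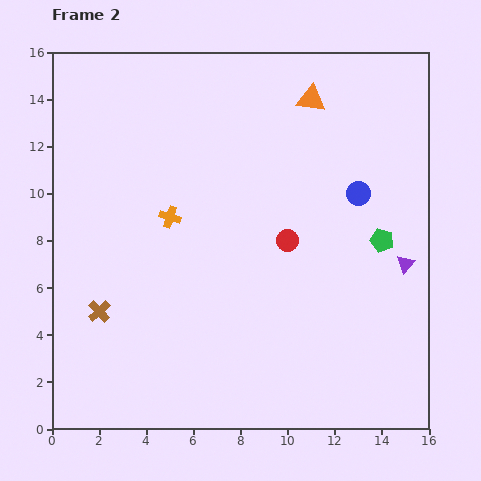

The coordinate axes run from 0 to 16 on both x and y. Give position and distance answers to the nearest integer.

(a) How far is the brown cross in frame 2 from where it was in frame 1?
2

The brown cross moved from (2, 3) to (2, 5), a distance of √(0² + 2²) ≈ 2.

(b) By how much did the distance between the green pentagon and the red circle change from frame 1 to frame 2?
+3

Distance in frame 1: 1. Distance in frame 2: 4.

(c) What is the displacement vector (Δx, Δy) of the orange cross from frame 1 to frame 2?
(2, -4)

The orange cross was at (3, 13) in frame 1 and (5, 9) in frame 2.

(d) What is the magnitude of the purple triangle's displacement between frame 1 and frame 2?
5

The purple triangle moved from (15, 12) to (15, 7), a distance of √(0² + 5²) ≈ 5.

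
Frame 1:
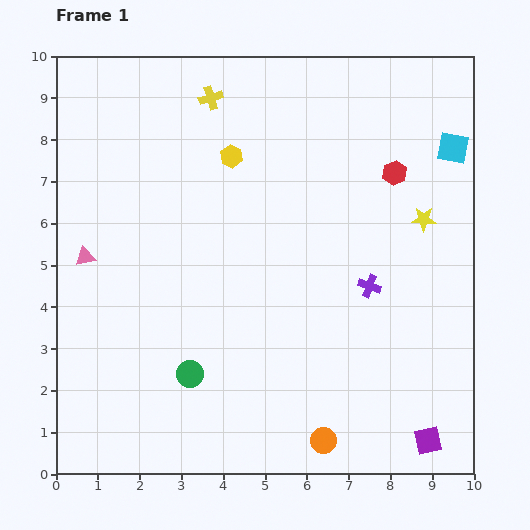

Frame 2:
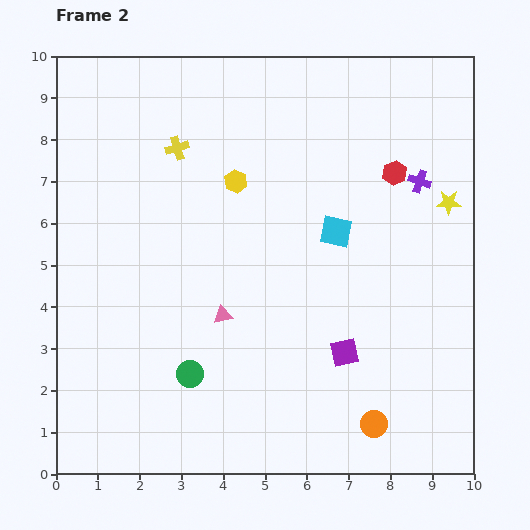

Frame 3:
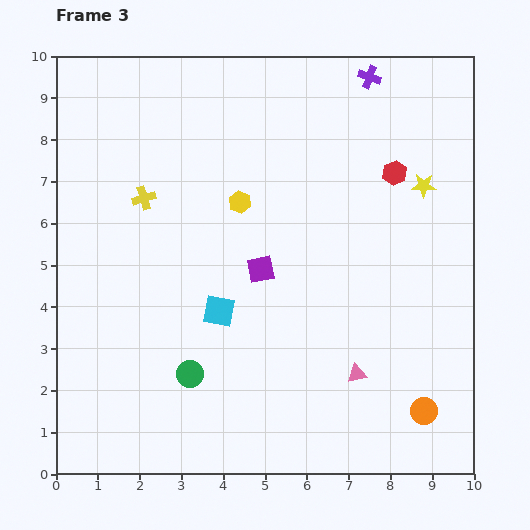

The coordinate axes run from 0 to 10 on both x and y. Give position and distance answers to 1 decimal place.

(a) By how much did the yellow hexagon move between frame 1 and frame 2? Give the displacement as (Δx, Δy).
(0.1, -0.6)

The yellow hexagon was at (4.2, 7.6) in frame 1 and (4.3, 7.0) in frame 2.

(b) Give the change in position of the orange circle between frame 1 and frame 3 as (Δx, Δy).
(2.4, 0.7)

The orange circle was at (6.4, 0.8) in frame 1 and (8.8, 1.5) in frame 3.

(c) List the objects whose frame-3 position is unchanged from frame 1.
the green circle, the red hexagon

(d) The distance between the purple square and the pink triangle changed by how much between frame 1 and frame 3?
-5.9

Distance in frame 1: 9.3. Distance in frame 3: 3.4.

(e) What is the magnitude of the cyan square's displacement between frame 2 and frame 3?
3.4

The cyan square moved from (6.7, 5.8) to (3.9, 3.9), a distance of √(2.8² + 1.9²) ≈ 3.4.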